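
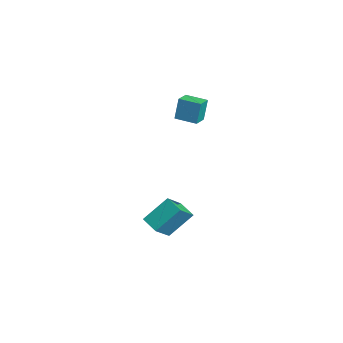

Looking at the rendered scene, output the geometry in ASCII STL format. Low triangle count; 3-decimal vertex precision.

solid 
facet normal -0.738 0.653 -0.170
outer loop
vertex -3.01 1.508 3.962
vertex -2.17 2.428 3.849
vertex -2.918 1.259 2.608
endloop
endfacet
facet normal -0.672 -0.735 0.090
outer loop
vertex -2.21 0.632 2.771
vertex -3.01 1.508 3.962
vertex -2.918 1.259 2.608
endloop
endfacet
facet normal -0.738 0.653 -0.170
outer loop
vertex -2.918 1.259 2.608
vertex -2.17 2.428 3.849
vertex -2.079 2.178 2.495
endloop
endfacet
facet normal 0.066 -0.181 -0.981
outer loop
vertex -2.079 2.178 2.495
vertex -2.21 0.632 2.771
vertex -2.918 1.259 2.608
endloop
endfacet
facet normal -0.066 0.181 0.981
outer loop
vertex -3.01 1.508 3.962
vertex -1.462 1.801 4.012
vertex -2.17 2.428 3.849
endloop
endfacet
facet normal -0.671 -0.736 0.091
outer loop
vertex -2.301 0.882 4.125
vertex -3.01 1.508 3.962
vertex -2.21 0.632 2.771
endloop
endfacet
facet normal -0.066 0.181 0.981
outer loop
vertex -2.301 0.882 4.125
vertex -1.462 1.801 4.012
vertex -3.01 1.508 3.962
endloop
endfacet
facet normal 0.672 0.735 -0.091
outer loop
vertex -2.17 2.428 3.849
vertex -1.462 1.801 4.012
vertex -2.079 2.178 2.495
endloop
endfacet
facet normal 0.066 -0.181 -0.981
outer loop
vertex -1.37 1.552 2.658
vertex -2.21 0.632 2.771
vertex -2.079 2.178 2.495
endloop
endfacet
facet normal 0.671 0.736 -0.090
outer loop
vertex -2.079 2.178 2.495
vertex -1.462 1.801 4.012
vertex -1.37 1.552 2.658
endloop
endfacet
facet normal 0.738 -0.653 0.170
outer loop
vertex -1.37 1.552 2.658
vertex -2.301 0.882 4.125
vertex -2.21 0.632 2.771
endloop
endfacet
facet normal 0.738 -0.653 0.170
outer loop
vertex -1.462 1.801 4.012
vertex -2.301 0.882 4.125
vertex -1.37 1.552 2.658
endloop
endfacet
facet normal -0.895 -0.319 0.312
outer loop
vertex -0.191 -0.402 -1.921
vertex -0.861 0.531 -2.886
vertex -0.17 -1.732 -3.221
endloop
endfacet
facet normal 0.447 -0.622 0.643
outer loop
vertex 0.841 -1.371 -3.574
vertex -0.191 -0.402 -1.921
vertex -0.17 -1.732 -3.221
endloop
endfacet
facet normal -0.895 -0.319 0.312
outer loop
vertex -0.17 -1.732 -3.221
vertex -0.861 0.531 -2.886
vertex -0.84 -0.799 -4.186
endloop
endfacet
facet normal 0.011 -0.715 -0.699
outer loop
vertex -0.84 -0.799 -4.186
vertex 0.841 -1.371 -3.574
vertex -0.17 -1.732 -3.221
endloop
endfacet
facet normal -0.011 0.715 0.699
outer loop
vertex -0.191 -0.402 -1.921
vertex 0.15 0.892 -3.239
vertex -0.861 0.531 -2.886
endloop
endfacet
facet normal 0.447 -0.622 0.643
outer loop
vertex 0.82 -0.041 -2.274
vertex -0.191 -0.402 -1.921
vertex 0.841 -1.371 -3.574
endloop
endfacet
facet normal -0.011 0.715 0.699
outer loop
vertex 0.82 -0.041 -2.274
vertex 0.15 0.892 -3.239
vertex -0.191 -0.402 -1.921
endloop
endfacet
facet normal -0.447 0.622 -0.643
outer loop
vertex -0.861 0.531 -2.886
vertex 0.15 0.892 -3.239
vertex -0.84 -0.799 -4.186
endloop
endfacet
facet normal 0.011 -0.715 -0.699
outer loop
vertex 0.171 -0.438 -4.539
vertex 0.841 -1.371 -3.574
vertex -0.84 -0.799 -4.186
endloop
endfacet
facet normal -0.447 0.622 -0.643
outer loop
vertex -0.84 -0.799 -4.186
vertex 0.15 0.892 -3.239
vertex 0.171 -0.438 -4.539
endloop
endfacet
facet normal 0.895 0.319 -0.312
outer loop
vertex 0.171 -0.438 -4.539
vertex 0.82 -0.041 -2.274
vertex 0.841 -1.371 -3.574
endloop
endfacet
facet normal 0.895 0.319 -0.312
outer loop
vertex 0.15 0.892 -3.239
vertex 0.82 -0.041 -2.274
vertex 0.171 -0.438 -4.539
endloop
endfacet

endsolid


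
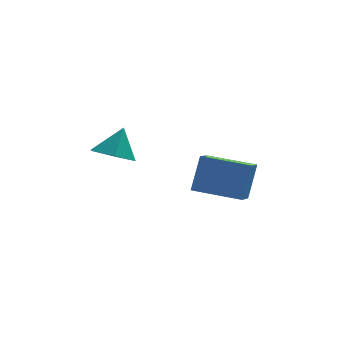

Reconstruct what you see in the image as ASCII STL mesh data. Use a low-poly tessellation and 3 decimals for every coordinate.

solid 
facet normal -0.913 0.393 0.111
outer loop
vertex 0.351 1.575 -0.275
vertex 0.71 2.54 -0.74
vertex -0.026 1.074 -1.604
endloop
endfacet
facet normal -0.317 -0.854 0.412
outer loop
vertex 1.59 0.38 -1.8
vertex 0.351 1.575 -0.275
vertex -0.026 1.074 -1.604
endloop
endfacet
facet normal -0.913 0.393 0.111
outer loop
vertex -0.026 1.074 -1.604
vertex 0.71 2.54 -0.74
vertex 0.333 2.04 -2.069
endloop
endfacet
facet normal -0.256 -0.340 -0.905
outer loop
vertex 0.333 2.04 -2.069
vertex 1.59 0.38 -1.8
vertex -0.026 1.074 -1.604
endloop
endfacet
facet normal 0.256 0.341 0.905
outer loop
vertex 0.351 1.575 -0.275
vertex 2.326 1.846 -0.936
vertex 0.71 2.54 -0.74
endloop
endfacet
facet normal -0.318 -0.854 0.411
outer loop
vertex 1.967 0.88 -0.471
vertex 0.351 1.575 -0.275
vertex 1.59 0.38 -1.8
endloop
endfacet
facet normal 0.256 0.340 0.905
outer loop
vertex 1.967 0.88 -0.471
vertex 2.326 1.846 -0.936
vertex 0.351 1.575 -0.275
endloop
endfacet
facet normal 0.317 0.855 -0.411
outer loop
vertex 0.71 2.54 -0.74
vertex 2.326 1.846 -0.936
vertex 0.333 2.04 -2.069
endloop
endfacet
facet normal -0.256 -0.341 -0.905
outer loop
vertex 1.949 1.345 -2.265
vertex 1.59 0.38 -1.8
vertex 0.333 2.04 -2.069
endloop
endfacet
facet normal 0.317 0.854 -0.412
outer loop
vertex 0.333 2.04 -2.069
vertex 2.326 1.846 -0.936
vertex 1.949 1.345 -2.265
endloop
endfacet
facet normal 0.913 -0.393 -0.111
outer loop
vertex 1.949 1.345 -2.265
vertex 1.967 0.88 -0.471
vertex 1.59 0.38 -1.8
endloop
endfacet
facet normal 0.913 -0.393 -0.111
outer loop
vertex 2.326 1.846 -0.936
vertex 1.967 0.88 -0.471
vertex 1.949 1.345 -2.265
endloop
endfacet
facet normal -0.334 -0.374 -0.865
outer loop
vertex -1.817 2.123 -0.592
vertex -2.536 1.84 -0.192
vertex -2.518 2.636 -0.543
endloop
endfacet
facet normal 0.592 0.806 0.027
outer loop
vertex -1.817 2.123 -0.592
vertex -2.518 2.636 -0.543
vertex -2.124 2.3 0.872
endloop
endfacet
facet normal -0.334 -0.374 -0.865
outer loop
vertex -2.518 2.636 -0.543
vertex -2.536 1.84 -0.192
vertex -3.237 2.353 -0.143
endloop
endfacet
facet normal -0.212 0.936 0.281
outer loop
vertex -2.518 2.636 -0.543
vertex -3.237 2.353 -0.143
vertex -2.124 2.3 0.872
endloop
endfacet
facet normal -0.334 -0.374 -0.865
outer loop
vertex -3.237 2.353 -0.143
vertex -2.536 1.84 -0.192
vertex -3.255 1.557 0.208
endloop
endfacet
facet normal -0.629 0.326 0.706
outer loop
vertex -3.237 2.353 -0.143
vertex -3.255 1.557 0.208
vertex -2.124 2.3 0.872
endloop
endfacet
facet normal -0.334 -0.374 -0.865
outer loop
vertex -3.255 1.557 0.208
vertex -2.536 1.84 -0.192
vertex -2.554 1.044 0.159
endloop
endfacet
facet normal -0.242 -0.415 0.877
outer loop
vertex -3.255 1.557 0.208
vertex -2.554 1.044 0.159
vertex -2.124 2.3 0.872
endloop
endfacet
facet normal -0.335 -0.374 -0.865
outer loop
vertex -2.554 1.044 0.159
vertex -2.536 1.84 -0.192
vertex -1.835 1.327 -0.242
endloop
endfacet
facet normal 0.562 -0.545 0.622
outer loop
vertex -2.554 1.044 0.159
vertex -1.835 1.327 -0.242
vertex -2.124 2.3 0.872
endloop
endfacet
facet normal -0.335 -0.373 -0.865
outer loop
vertex -1.835 1.327 -0.242
vertex -2.536 1.84 -0.192
vertex -1.817 2.123 -0.592
endloop
endfacet
facet normal 0.978 0.065 0.197
outer loop
vertex -1.835 1.327 -0.242
vertex -1.817 2.123 -0.592
vertex -2.124 2.3 0.872
endloop
endfacet

endsolid


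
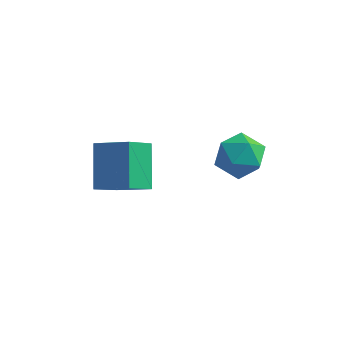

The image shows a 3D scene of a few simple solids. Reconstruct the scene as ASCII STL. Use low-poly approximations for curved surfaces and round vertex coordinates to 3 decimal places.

solid 
facet normal 0.181 0.959 0.216
outer loop
vertex 1.865 1.913 1.975
vertex 1.707 1.739 2.881
vertex 2.572 1.654 2.532
endloop
endfacet
facet normal 0.555 0.752 -0.355
outer loop
vertex 1.865 1.913 1.975
vertex 2.572 1.654 2.532
vertex 2.502 1.298 1.669
endloop
endfacet
facet normal 0.095 0.520 -0.849
outer loop
vertex 1.865 1.913 1.975
vertex 2.502 1.298 1.669
vertex 1.594 1.163 1.485
endloop
endfacet
facet normal -0.565 0.585 -0.583
outer loop
vertex 1.865 1.913 1.975
vertex 1.594 1.163 1.485
vertex 1.103 1.435 2.234
endloop
endfacet
facet normal -0.511 0.856 0.075
outer loop
vertex 1.865 1.913 1.975
vertex 1.103 1.435 2.234
vertex 1.707 1.739 2.881
endloop
endfacet
facet normal 0.966 0.201 -0.161
outer loop
vertex 2.502 1.298 1.669
vertex 2.572 1.654 2.532
vertex 2.737 0.745 2.386
endloop
endfacet
facet normal 0.360 0.537 0.762
outer loop
vertex 2.572 1.654 2.532
vertex 1.707 1.739 2.881
vertex 2.246 1.017 3.135
endloop
endfacet
facet normal -0.759 0.371 0.535
outer loop
vertex 1.707 1.739 2.881
vertex 1.103 1.435 2.234
vertex 1.338 0.882 2.951
endloop
endfacet
facet normal -0.846 -0.068 -0.529
outer loop
vertex 1.103 1.435 2.234
vertex 1.594 1.163 1.485
vertex 1.268 0.526 2.088
endloop
endfacet
facet normal 0.220 -0.173 -0.960
outer loop
vertex 1.594 1.163 1.485
vertex 2.502 1.298 1.669
vertex 2.133 0.441 1.739
endloop
endfacet
facet normal 0.565 -0.585 0.583
outer loop
vertex 1.975 0.267 2.645
vertex 2.737 0.745 2.386
vertex 2.246 1.017 3.135
endloop
endfacet
facet normal -0.095 -0.520 0.849
outer loop
vertex 1.975 0.267 2.645
vertex 2.246 1.017 3.135
vertex 1.338 0.882 2.951
endloop
endfacet
facet normal -0.555 -0.752 0.355
outer loop
vertex 1.975 0.267 2.645
vertex 1.338 0.882 2.951
vertex 1.268 0.526 2.088
endloop
endfacet
facet normal -0.181 -0.959 -0.216
outer loop
vertex 1.975 0.267 2.645
vertex 1.268 0.526 2.088
vertex 2.133 0.441 1.739
endloop
endfacet
facet normal 0.511 -0.856 -0.075
outer loop
vertex 1.975 0.267 2.645
vertex 2.133 0.441 1.739
vertex 2.737 0.745 2.386
endloop
endfacet
facet normal 0.846 0.068 0.529
outer loop
vertex 2.246 1.017 3.135
vertex 2.737 0.745 2.386
vertex 2.572 1.654 2.532
endloop
endfacet
facet normal -0.220 0.173 0.960
outer loop
vertex 1.338 0.882 2.951
vertex 2.246 1.017 3.135
vertex 1.707 1.739 2.881
endloop
endfacet
facet normal -0.966 -0.201 0.161
outer loop
vertex 1.268 0.526 2.088
vertex 1.338 0.882 2.951
vertex 1.103 1.435 2.234
endloop
endfacet
facet normal -0.360 -0.537 -0.762
outer loop
vertex 2.133 0.441 1.739
vertex 1.268 0.526 2.088
vertex 1.594 1.163 1.485
endloop
endfacet
facet normal 0.759 -0.371 -0.535
outer loop
vertex 2.737 0.745 2.386
vertex 2.133 0.441 1.739
vertex 2.502 1.298 1.669
endloop
endfacet
facet normal -0.925 -0.021 -0.379
outer loop
vertex -2.658 -0.178 2.373
vertex -2.33 0.853 1.515
vertex -2.139 -1.341 1.173
endloop
endfacet
facet normal -0.238 -0.747 0.621
outer loop
vertex -0.89 -1.313 1.685
vertex -2.658 -0.178 2.373
vertex -2.139 -1.341 1.173
endloop
endfacet
facet normal -0.925 -0.021 -0.379
outer loop
vertex -2.139 -1.341 1.173
vertex -2.33 0.853 1.515
vertex -1.811 -0.311 0.315
endloop
endfacet
facet normal 0.296 -0.665 -0.685
outer loop
vertex -1.811 -0.311 0.315
vertex -0.89 -1.313 1.685
vertex -2.139 -1.341 1.173
endloop
endfacet
facet normal -0.296 0.665 0.686
outer loop
vertex -2.658 -0.178 2.373
vertex -1.081 0.881 2.027
vertex -2.33 0.853 1.515
endloop
endfacet
facet normal -0.237 -0.747 0.621
outer loop
vertex -1.409 -0.149 2.885
vertex -2.658 -0.178 2.373
vertex -0.89 -1.313 1.685
endloop
endfacet
facet normal -0.296 0.665 0.685
outer loop
vertex -1.409 -0.149 2.885
vertex -1.081 0.881 2.027
vertex -2.658 -0.178 2.373
endloop
endfacet
facet normal 0.238 0.747 -0.621
outer loop
vertex -2.33 0.853 1.515
vertex -1.081 0.881 2.027
vertex -1.811 -0.311 0.315
endloop
endfacet
facet normal 0.296 -0.665 -0.686
outer loop
vertex -0.562 -0.282 0.827
vertex -0.89 -1.313 1.685
vertex -1.811 -0.311 0.315
endloop
endfacet
facet normal 0.237 0.747 -0.621
outer loop
vertex -1.811 -0.311 0.315
vertex -1.081 0.881 2.027
vertex -0.562 -0.282 0.827
endloop
endfacet
facet normal 0.925 0.021 0.379
outer loop
vertex -0.562 -0.282 0.827
vertex -1.409 -0.149 2.885
vertex -0.89 -1.313 1.685
endloop
endfacet
facet normal 0.925 0.021 0.379
outer loop
vertex -1.081 0.881 2.027
vertex -1.409 -0.149 2.885
vertex -0.562 -0.282 0.827
endloop
endfacet

endsolid


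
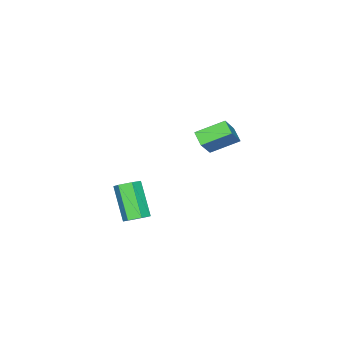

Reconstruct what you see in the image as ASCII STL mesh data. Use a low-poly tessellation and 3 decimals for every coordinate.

solid 
facet normal 0.399 0.517 -0.757
outer loop
vertex 2.863 -2.873 0.132
vertex 2.53 -2.376 0.296
vertex 3.096 -2.463 0.535
endloop
endfacet
facet normal 0.837 -0.543 0.069
outer loop
vertex 2.863 -2.873 0.132
vertex 3.096 -2.463 0.535
vertex 2.102 -3.861 1.579
endloop
endfacet
facet normal 0.837 -0.543 0.069
outer loop
vertex 2.102 -3.861 1.579
vertex 3.096 -2.463 0.535
vertex 2.335 -3.451 1.982
endloop
endfacet
facet normal -0.399 -0.518 0.757
outer loop
vertex 2.102 -3.861 1.579
vertex 2.335 -3.451 1.982
vertex 1.77 -3.364 1.744
endloop
endfacet
facet normal 0.399 0.517 -0.757
outer loop
vertex 3.096 -2.463 0.535
vertex 2.53 -2.376 0.296
vertex 2.764 -1.966 0.699
endloop
endfacet
facet normal 0.744 0.300 0.597
outer loop
vertex 3.096 -2.463 0.535
vertex 2.764 -1.966 0.699
vertex 2.335 -3.451 1.982
endloop
endfacet
facet normal 0.744 0.300 0.597
outer loop
vertex 2.335 -3.451 1.982
vertex 2.764 -1.966 0.699
vertex 2.003 -2.954 2.146
endloop
endfacet
facet normal -0.399 -0.516 0.758
outer loop
vertex 2.335 -3.451 1.982
vertex 2.003 -2.954 2.146
vertex 1.77 -3.364 1.744
endloop
endfacet
facet normal 0.398 0.517 -0.758
outer loop
vertex 2.764 -1.966 0.699
vertex 2.53 -2.376 0.296
vertex 2.198 -1.879 0.461
endloop
endfacet
facet normal -0.092 0.844 0.528
outer loop
vertex 2.764 -1.966 0.699
vertex 2.198 -1.879 0.461
vertex 2.003 -2.954 2.146
endloop
endfacet
facet normal -0.092 0.844 0.528
outer loop
vertex 2.003 -2.954 2.146
vertex 2.198 -1.879 0.461
vertex 1.437 -2.867 1.908
endloop
endfacet
facet normal -0.398 -0.517 0.758
outer loop
vertex 2.003 -2.954 2.146
vertex 1.437 -2.867 1.908
vertex 1.77 -3.364 1.744
endloop
endfacet
facet normal 0.399 0.518 -0.757
outer loop
vertex 2.198 -1.879 0.461
vertex 2.53 -2.376 0.296
vertex 1.965 -2.289 0.058
endloop
endfacet
facet normal -0.837 0.543 -0.069
outer loop
vertex 2.198 -1.879 0.461
vertex 1.965 -2.289 0.058
vertex 1.437 -2.867 1.908
endloop
endfacet
facet normal -0.837 0.543 -0.069
outer loop
vertex 1.437 -2.867 1.908
vertex 1.965 -2.289 0.058
vertex 1.204 -3.277 1.505
endloop
endfacet
facet normal -0.399 -0.517 0.757
outer loop
vertex 1.437 -2.867 1.908
vertex 1.204 -3.277 1.505
vertex 1.77 -3.364 1.744
endloop
endfacet
facet normal 0.399 0.516 -0.758
outer loop
vertex 1.965 -2.289 0.058
vertex 2.53 -2.376 0.296
vertex 2.297 -2.786 -0.106
endloop
endfacet
facet normal -0.744 -0.300 -0.597
outer loop
vertex 1.965 -2.289 0.058
vertex 2.297 -2.786 -0.106
vertex 1.204 -3.277 1.505
endloop
endfacet
facet normal -0.744 -0.300 -0.597
outer loop
vertex 1.204 -3.277 1.505
vertex 2.297 -2.786 -0.106
vertex 1.536 -3.774 1.341
endloop
endfacet
facet normal -0.399 -0.517 0.757
outer loop
vertex 1.204 -3.277 1.505
vertex 1.536 -3.774 1.341
vertex 1.77 -3.364 1.744
endloop
endfacet
facet normal 0.398 0.517 -0.758
outer loop
vertex 2.297 -2.786 -0.106
vertex 2.53 -2.376 0.296
vertex 2.863 -2.873 0.132
endloop
endfacet
facet normal 0.092 -0.844 -0.528
outer loop
vertex 2.297 -2.786 -0.106
vertex 2.863 -2.873 0.132
vertex 1.536 -3.774 1.341
endloop
endfacet
facet normal 0.092 -0.844 -0.528
outer loop
vertex 1.536 -3.774 1.341
vertex 2.863 -2.873 0.132
vertex 2.102 -3.861 1.579
endloop
endfacet
facet normal -0.398 -0.517 0.758
outer loop
vertex 1.536 -3.774 1.341
vertex 2.102 -3.861 1.579
vertex 1.77 -3.364 1.744
endloop
endfacet
facet normal -0.478 -0.715 0.511
outer loop
vertex -2.383 -2.475 2.958
vertex -3.282 -1.408 3.609
vertex -3.445 -2.631 1.745
endloop
endfacet
facet normal 0.584 -0.693 -0.423
outer loop
vertex -3.058 -2.052 1.331
vertex -2.383 -2.475 2.958
vertex -3.445 -2.631 1.745
endloop
endfacet
facet normal -0.478 -0.715 0.511
outer loop
vertex -3.445 -2.631 1.745
vertex -3.282 -1.408 3.609
vertex -4.345 -1.564 2.396
endloop
endfacet
facet normal -0.656 -0.097 -0.748
outer loop
vertex -4.345 -1.564 2.396
vertex -3.058 -2.052 1.331
vertex -3.445 -2.631 1.745
endloop
endfacet
facet normal 0.656 0.096 0.748
outer loop
vertex -2.383 -2.475 2.958
vertex -2.895 -0.829 3.195
vertex -3.282 -1.408 3.609
endloop
endfacet
facet normal 0.584 -0.693 -0.422
outer loop
vertex -1.995 -1.896 2.544
vertex -2.383 -2.475 2.958
vertex -3.058 -2.052 1.331
endloop
endfacet
facet normal 0.656 0.096 0.749
outer loop
vertex -1.995 -1.896 2.544
vertex -2.895 -0.829 3.195
vertex -2.383 -2.475 2.958
endloop
endfacet
facet normal -0.584 0.693 0.423
outer loop
vertex -3.282 -1.408 3.609
vertex -2.895 -0.829 3.195
vertex -4.345 -1.564 2.396
endloop
endfacet
facet normal -0.656 -0.096 -0.749
outer loop
vertex -3.957 -0.985 1.982
vertex -3.058 -2.052 1.331
vertex -4.345 -1.564 2.396
endloop
endfacet
facet normal -0.584 0.693 0.422
outer loop
vertex -4.345 -1.564 2.396
vertex -2.895 -0.829 3.195
vertex -3.957 -0.985 1.982
endloop
endfacet
facet normal 0.478 0.714 -0.511
outer loop
vertex -3.957 -0.985 1.982
vertex -1.995 -1.896 2.544
vertex -3.058 -2.052 1.331
endloop
endfacet
facet normal 0.478 0.715 -0.510
outer loop
vertex -2.895 -0.829 3.195
vertex -1.995 -1.896 2.544
vertex -3.957 -0.985 1.982
endloop
endfacet

endsolid


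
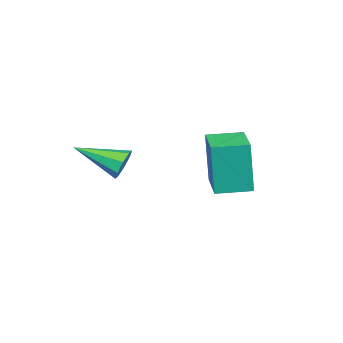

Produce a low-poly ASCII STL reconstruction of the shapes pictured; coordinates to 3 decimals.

solid 
facet normal -0.476 0.804 -0.356
outer loop
vertex 2.648 -2.136 -0.376
vertex 2.277 -2.141 0.109
vertex 2.814 -1.881 -0.022
endloop
endfacet
facet normal 0.914 -0.032 -0.405
outer loop
vertex 2.648 -2.136 -0.376
vertex 2.814 -1.881 -0.022
vertex 3.083 -3.499 0.711
endloop
endfacet
facet normal -0.476 0.804 -0.357
outer loop
vertex 2.814 -1.881 -0.022
vertex 2.277 -2.141 0.109
vertex 2.665 -1.778 0.409
endloop
endfacet
facet normal 0.928 0.270 0.256
outer loop
vertex 2.814 -1.881 -0.022
vertex 2.665 -1.778 0.409
vertex 3.083 -3.499 0.711
endloop
endfacet
facet normal -0.477 0.804 -0.355
outer loop
vertex 2.665 -1.778 0.409
vertex 2.277 -2.141 0.109
vertex 2.29 -1.888 0.664
endloop
endfacet
facet normal 0.488 0.264 0.832
outer loop
vertex 2.665 -1.778 0.409
vertex 2.29 -1.888 0.664
vertex 3.083 -3.499 0.711
endloop
endfacet
facet normal -0.477 0.804 -0.355
outer loop
vertex 2.29 -1.888 0.664
vertex 2.277 -2.141 0.109
vertex 1.907 -2.146 0.594
endloop
endfacet
facet normal -0.150 -0.045 0.988
outer loop
vertex 2.29 -1.888 0.664
vertex 1.907 -2.146 0.594
vertex 3.083 -3.499 0.711
endloop
endfacet
facet normal -0.476 0.804 -0.355
outer loop
vertex 1.907 -2.146 0.594
vertex 2.277 -2.141 0.109
vertex 1.741 -2.401 0.239
endloop
endfacet
facet normal -0.612 -0.478 0.630
outer loop
vertex 1.907 -2.146 0.594
vertex 1.741 -2.401 0.239
vertex 3.083 -3.499 0.711
endloop
endfacet
facet normal -0.476 0.803 -0.357
outer loop
vertex 1.741 -2.401 0.239
vertex 2.277 -2.141 0.109
vertex 1.89 -2.504 -0.191
endloop
endfacet
facet normal -0.626 -0.779 -0.031
outer loop
vertex 1.741 -2.401 0.239
vertex 1.89 -2.504 -0.191
vertex 3.083 -3.499 0.711
endloop
endfacet
facet normal -0.478 0.803 -0.356
outer loop
vertex 1.89 -2.504 -0.191
vertex 2.277 -2.141 0.109
vertex 2.265 -2.394 -0.446
endloop
endfacet
facet normal -0.186 -0.773 -0.607
outer loop
vertex 1.89 -2.504 -0.191
vertex 2.265 -2.394 -0.446
vertex 3.083 -3.499 0.711
endloop
endfacet
facet normal -0.476 0.804 -0.356
outer loop
vertex 2.265 -2.394 -0.446
vertex 2.277 -2.141 0.109
vertex 2.648 -2.136 -0.376
endloop
endfacet
facet normal 0.452 -0.464 -0.762
outer loop
vertex 2.265 -2.394 -0.446
vertex 2.648 -2.136 -0.376
vertex 3.083 -3.499 0.711
endloop
endfacet
facet normal -0.747 0.662 0.062
outer loop
vertex -2.054 -1.044 0.623
vertex -1.005 0.138 0.63
vertex -2.141 -0.956 -1.353
endloop
endfacet
facet normal -0.664 -0.748 -0.004
outer loop
vertex -1.215 -1.778 -1.43
vertex -2.054 -1.044 0.623
vertex -2.141 -0.956 -1.353
endloop
endfacet
facet normal -0.746 0.663 0.062
outer loop
vertex -2.141 -0.956 -1.353
vertex -1.005 0.138 0.63
vertex -1.091 0.225 -1.347
endloop
endfacet
facet normal -0.044 0.044 -0.998
outer loop
vertex -1.091 0.225 -1.347
vertex -1.215 -1.778 -1.43
vertex -2.141 -0.956 -1.353
endloop
endfacet
facet normal 0.043 -0.045 0.998
outer loop
vertex -2.054 -1.044 0.623
vertex -0.079 -0.684 0.553
vertex -1.005 0.138 0.63
endloop
endfacet
facet normal -0.664 -0.748 -0.004
outer loop
vertex -1.129 -1.865 0.547
vertex -2.054 -1.044 0.623
vertex -1.215 -1.778 -1.43
endloop
endfacet
facet normal 0.043 -0.044 0.998
outer loop
vertex -1.129 -1.865 0.547
vertex -0.079 -0.684 0.553
vertex -2.054 -1.044 0.623
endloop
endfacet
facet normal 0.664 0.748 0.004
outer loop
vertex -1.005 0.138 0.63
vertex -0.079 -0.684 0.553
vertex -1.091 0.225 -1.347
endloop
endfacet
facet normal -0.043 0.044 -0.998
outer loop
vertex -0.166 -0.596 -1.423
vertex -1.215 -1.778 -1.43
vertex -1.091 0.225 -1.347
endloop
endfacet
facet normal 0.664 0.748 0.004
outer loop
vertex -1.091 0.225 -1.347
vertex -0.079 -0.684 0.553
vertex -0.166 -0.596 -1.423
endloop
endfacet
facet normal 0.747 -0.662 -0.062
outer loop
vertex -0.166 -0.596 -1.423
vertex -1.129 -1.865 0.547
vertex -1.215 -1.778 -1.43
endloop
endfacet
facet normal 0.746 -0.663 -0.062
outer loop
vertex -0.079 -0.684 0.553
vertex -1.129 -1.865 0.547
vertex -0.166 -0.596 -1.423
endloop
endfacet

endsolid


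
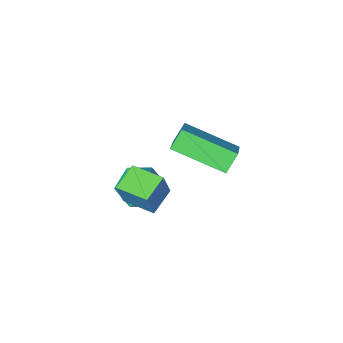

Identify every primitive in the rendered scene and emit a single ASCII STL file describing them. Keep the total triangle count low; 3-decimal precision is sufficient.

solid 
facet normal -0.842 -0.401 0.362
outer loop
vertex 1.338 0.56 1.862
vertex 0.814 1.651 1.851
vertex 0.954 0.364 0.753
endloop
endfacet
facet normal 0.433 -0.901 0.009
outer loop
vertex 1.846 0.789 0.369
vertex 1.338 0.56 1.862
vertex 0.954 0.364 0.753
endloop
endfacet
facet normal -0.842 -0.401 0.362
outer loop
vertex 0.954 0.364 0.753
vertex 0.814 1.651 1.851
vertex 0.43 1.455 0.742
endloop
endfacet
facet normal -0.323 -0.164 -0.932
outer loop
vertex 0.43 1.455 0.742
vertex 1.846 0.789 0.369
vertex 0.954 0.364 0.753
endloop
endfacet
facet normal 0.323 0.164 0.932
outer loop
vertex 1.338 0.56 1.862
vertex 1.706 2.076 1.467
vertex 0.814 1.651 1.851
endloop
endfacet
facet normal 0.433 -0.901 0.009
outer loop
vertex 2.23 0.985 1.478
vertex 1.338 0.56 1.862
vertex 1.846 0.789 0.369
endloop
endfacet
facet normal 0.323 0.164 0.932
outer loop
vertex 2.23 0.985 1.478
vertex 1.706 2.076 1.467
vertex 1.338 0.56 1.862
endloop
endfacet
facet normal -0.433 0.901 -0.009
outer loop
vertex 0.814 1.651 1.851
vertex 1.706 2.076 1.467
vertex 0.43 1.455 0.742
endloop
endfacet
facet normal -0.323 -0.164 -0.932
outer loop
vertex 1.322 1.88 0.358
vertex 1.846 0.789 0.369
vertex 0.43 1.455 0.742
endloop
endfacet
facet normal -0.433 0.901 -0.009
outer loop
vertex 0.43 1.455 0.742
vertex 1.706 2.076 1.467
vertex 1.322 1.88 0.358
endloop
endfacet
facet normal 0.842 0.401 -0.362
outer loop
vertex 1.322 1.88 0.358
vertex 2.23 0.985 1.478
vertex 1.846 0.789 0.369
endloop
endfacet
facet normal 0.842 0.401 -0.362
outer loop
vertex 1.706 2.076 1.467
vertex 2.23 0.985 1.478
vertex 1.322 1.88 0.358
endloop
endfacet
facet normal -0.594 0.725 -0.348
outer loop
vertex -3.473 -0.239 -0.295
vertex -2.738 0.749 0.508
vertex -2.906 -0.104 -0.981
endloop
endfacet
facet normal -0.500 -0.673 -0.546
outer loop
vertex -1.622 -1.669 -0.228
vertex -3.473 -0.239 -0.295
vertex -2.906 -0.104 -0.981
endloop
endfacet
facet normal -0.595 0.725 -0.348
outer loop
vertex -2.906 -0.104 -0.981
vertex -2.738 0.749 0.508
vertex -2.171 0.885 -0.178
endloop
endfacet
facet normal 0.630 0.150 -0.762
outer loop
vertex -2.171 0.885 -0.178
vertex -1.622 -1.669 -0.228
vertex -2.906 -0.104 -0.981
endloop
endfacet
facet normal -0.630 -0.150 0.762
outer loop
vertex -3.473 -0.239 -0.295
vertex -1.454 -0.816 1.261
vertex -2.738 0.749 0.508
endloop
endfacet
facet normal -0.500 -0.672 -0.546
outer loop
vertex -2.189 -1.805 0.458
vertex -3.473 -0.239 -0.295
vertex -1.622 -1.669 -0.228
endloop
endfacet
facet normal -0.630 -0.150 0.762
outer loop
vertex -2.189 -1.805 0.458
vertex -1.454 -0.816 1.261
vertex -3.473 -0.239 -0.295
endloop
endfacet
facet normal 0.499 0.673 0.546
outer loop
vertex -2.738 0.749 0.508
vertex -1.454 -0.816 1.261
vertex -2.171 0.885 -0.178
endloop
endfacet
facet normal 0.630 0.150 -0.762
outer loop
vertex -0.887 -0.681 0.575
vertex -1.622 -1.669 -0.228
vertex -2.171 0.885 -0.178
endloop
endfacet
facet normal 0.500 0.672 0.546
outer loop
vertex -2.171 0.885 -0.178
vertex -1.454 -0.816 1.261
vertex -0.887 -0.681 0.575
endloop
endfacet
facet normal 0.595 -0.725 0.348
outer loop
vertex -0.887 -0.681 0.575
vertex -2.189 -1.805 0.458
vertex -1.622 -1.669 -0.228
endloop
endfacet
facet normal 0.594 -0.725 0.349
outer loop
vertex -1.454 -0.816 1.261
vertex -2.189 -1.805 0.458
vertex -0.887 -0.681 0.575
endloop
endfacet
facet normal -0.443 0.722 0.532
outer loop
vertex 0.726 0.796 -0.036
vertex -0.126 0.39 -0.194
vertex 0.388 0.14 0.573
endloop
endfacet
facet normal 0.219 0.601 0.769
outer loop
vertex 0.726 0.796 -0.036
vertex 0.388 0.14 0.573
vertex 1.311 0.128 0.32
endloop
endfacet
facet normal 0.670 0.707 0.226
outer loop
vertex 0.726 0.796 -0.036
vertex 1.311 0.128 0.32
vertex 1.367 0.37 -0.604
endloop
endfacet
facet normal 0.287 0.893 -0.346
outer loop
vertex 0.726 0.796 -0.036
vertex 1.367 0.37 -0.604
vertex 0.479 0.532 -0.922
endloop
endfacet
facet normal -0.401 0.903 -0.157
outer loop
vertex 0.726 0.796 -0.036
vertex 0.479 0.532 -0.922
vertex -0.126 0.39 -0.194
endloop
endfacet
facet normal 0.262 -0.084 0.961
outer loop
vertex 1.311 0.128 0.32
vertex 0.388 0.14 0.573
vertex 0.821 -0.692 0.382
endloop
endfacet
facet normal -0.809 0.110 0.578
outer loop
vertex 0.388 0.14 0.573
vertex -0.126 0.39 -0.194
vertex -0.067 -0.53 0.064
endloop
endfacet
facet normal -0.741 0.402 -0.537
outer loop
vertex -0.126 0.39 -0.194
vertex 0.479 0.532 -0.922
vertex -0.011 -0.288 -0.86
endloop
endfacet
facet normal 0.373 0.388 -0.843
outer loop
vertex 0.479 0.532 -0.922
vertex 1.367 0.37 -0.604
vertex 0.912 -0.3 -1.113
endloop
endfacet
facet normal 0.993 0.087 0.083
outer loop
vertex 1.367 0.37 -0.604
vertex 1.311 0.128 0.32
vertex 1.426 -0.55 -0.346
endloop
endfacet
facet normal -0.287 -0.893 0.346
outer loop
vertex 0.574 -0.956 -0.504
vertex 0.821 -0.692 0.382
vertex -0.067 -0.53 0.064
endloop
endfacet
facet normal -0.670 -0.707 -0.226
outer loop
vertex 0.574 -0.956 -0.504
vertex -0.067 -0.53 0.064
vertex -0.011 -0.288 -0.86
endloop
endfacet
facet normal -0.219 -0.601 -0.769
outer loop
vertex 0.574 -0.956 -0.504
vertex -0.011 -0.288 -0.86
vertex 0.912 -0.3 -1.113
endloop
endfacet
facet normal 0.443 -0.722 -0.532
outer loop
vertex 0.574 -0.956 -0.504
vertex 0.912 -0.3 -1.113
vertex 1.426 -0.55 -0.346
endloop
endfacet
facet normal 0.401 -0.903 0.157
outer loop
vertex 0.574 -0.956 -0.504
vertex 1.426 -0.55 -0.346
vertex 0.821 -0.692 0.382
endloop
endfacet
facet normal -0.373 -0.388 0.843
outer loop
vertex -0.067 -0.53 0.064
vertex 0.821 -0.692 0.382
vertex 0.388 0.14 0.573
endloop
endfacet
facet normal -0.993 -0.087 -0.083
outer loop
vertex -0.011 -0.288 -0.86
vertex -0.067 -0.53 0.064
vertex -0.126 0.39 -0.194
endloop
endfacet
facet normal -0.262 0.084 -0.961
outer loop
vertex 0.912 -0.3 -1.113
vertex -0.011 -0.288 -0.86
vertex 0.479 0.532 -0.922
endloop
endfacet
facet normal 0.809 -0.110 -0.578
outer loop
vertex 1.426 -0.55 -0.346
vertex 0.912 -0.3 -1.113
vertex 1.367 0.37 -0.604
endloop
endfacet
facet normal 0.741 -0.402 0.537
outer loop
vertex 0.821 -0.692 0.382
vertex 1.426 -0.55 -0.346
vertex 1.311 0.128 0.32
endloop
endfacet

endsolid


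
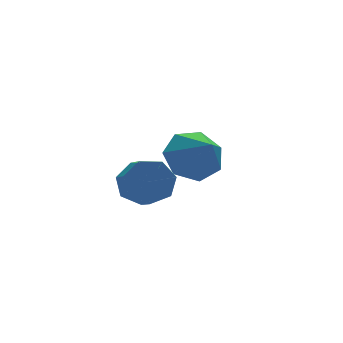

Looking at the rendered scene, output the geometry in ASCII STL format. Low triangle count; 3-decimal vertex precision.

solid 
facet normal 0.069 0.820 -0.568
outer loop
vertex -3.21 -2.797 3.65
vertex -3.701 -3.121 3.122
vertex -3.877 -2.672 3.749
endloop
endfacet
facet normal 0.222 0.542 0.811
outer loop
vertex -3.21 -2.797 3.65
vertex -3.877 -2.672 3.749
vertex -3.287 -3.716 4.285
endloop
endfacet
facet normal 0.222 0.542 0.811
outer loop
vertex -3.287 -3.716 4.285
vertex -3.877 -2.672 3.749
vertex -3.954 -3.591 4.384
endloop
endfacet
facet normal -0.069 -0.820 0.568
outer loop
vertex -3.287 -3.716 4.285
vertex -3.954 -3.591 4.384
vertex -3.779 -4.039 3.758
endloop
endfacet
facet normal 0.069 0.820 -0.568
outer loop
vertex -3.877 -2.672 3.749
vertex -3.701 -3.121 3.122
vertex -4.411 -2.885 3.376
endloop
endfacet
facet normal -0.623 0.479 0.618
outer loop
vertex -3.877 -2.672 3.749
vertex -4.411 -2.885 3.376
vertex -3.954 -3.591 4.384
endloop
endfacet
facet normal -0.621 0.481 0.619
outer loop
vertex -3.954 -3.591 4.384
vertex -4.411 -2.885 3.376
vertex -4.489 -3.804 4.012
endloop
endfacet
facet normal -0.068 -0.820 0.568
outer loop
vertex -3.954 -3.591 4.384
vertex -4.489 -3.804 4.012
vertex -3.779 -4.039 3.758
endloop
endfacet
facet normal 0.070 0.821 -0.567
outer loop
vertex -4.411 -2.885 3.376
vertex -3.701 -3.121 3.122
vertex -4.411 -3.275 2.812
endloop
endfacet
facet normal -0.998 0.057 -0.040
outer loop
vertex -4.411 -2.885 3.376
vertex -4.411 -3.275 2.812
vertex -4.489 -3.804 4.012
endloop
endfacet
facet normal -0.998 0.057 -0.040
outer loop
vertex -4.489 -3.804 4.012
vertex -4.411 -3.275 2.812
vertex -4.489 -4.194 3.448
endloop
endfacet
facet normal -0.069 -0.821 0.567
outer loop
vertex -4.489 -3.804 4.012
vertex -4.489 -4.194 3.448
vertex -3.779 -4.039 3.758
endloop
endfacet
facet normal 0.070 0.820 -0.568
outer loop
vertex -4.411 -3.275 2.812
vertex -3.701 -3.121 3.122
vertex -3.877 -3.549 2.482
endloop
endfacet
facet normal -0.622 -0.409 -0.667
outer loop
vertex -4.411 -3.275 2.812
vertex -3.877 -3.549 2.482
vertex -4.489 -4.194 3.448
endloop
endfacet
facet normal -0.622 -0.409 -0.667
outer loop
vertex -4.489 -4.194 3.448
vertex -3.877 -3.549 2.482
vertex -3.954 -4.468 3.117
endloop
endfacet
facet normal -0.069 -0.820 0.568
outer loop
vertex -4.489 -4.194 3.448
vertex -3.954 -4.468 3.117
vertex -3.779 -4.039 3.758
endloop
endfacet
facet normal 0.069 0.820 -0.568
outer loop
vertex -3.877 -3.549 2.482
vertex -3.701 -3.121 3.122
vertex -3.21 -3.5 2.634
endloop
endfacet
facet normal 0.222 -0.567 -0.793
outer loop
vertex -3.877 -3.549 2.482
vertex -3.21 -3.5 2.634
vertex -3.954 -4.468 3.117
endloop
endfacet
facet normal 0.222 -0.567 -0.793
outer loop
vertex -3.954 -4.468 3.117
vertex -3.21 -3.5 2.634
vertex -3.287 -4.419 3.269
endloop
endfacet
facet normal -0.069 -0.820 0.568
outer loop
vertex -3.954 -4.468 3.117
vertex -3.287 -4.419 3.269
vertex -3.779 -4.039 3.758
endloop
endfacet
facet normal 0.069 0.820 -0.568
outer loop
vertex -3.21 -3.5 2.634
vertex -3.701 -3.121 3.122
vertex -2.913 -3.166 3.153
endloop
endfacet
facet normal 0.898 -0.298 -0.322
outer loop
vertex -3.21 -3.5 2.634
vertex -2.913 -3.166 3.153
vertex -3.287 -4.419 3.269
endloop
endfacet
facet normal 0.899 -0.298 -0.320
outer loop
vertex -3.287 -4.419 3.269
vertex -2.913 -3.166 3.153
vertex -2.991 -4.084 3.789
endloop
endfacet
facet normal -0.069 -0.820 0.568
outer loop
vertex -3.287 -4.419 3.269
vertex -2.991 -4.084 3.789
vertex -3.779 -4.039 3.758
endloop
endfacet
facet normal 0.069 0.820 -0.568
outer loop
vertex -2.913 -3.166 3.153
vertex -3.701 -3.121 3.122
vertex -3.21 -2.797 3.65
endloop
endfacet
facet normal 0.899 0.195 0.392
outer loop
vertex -2.913 -3.166 3.153
vertex -3.21 -2.797 3.65
vertex -2.991 -4.084 3.789
endloop
endfacet
facet normal 0.899 0.195 0.392
outer loop
vertex -2.991 -4.084 3.789
vertex -3.21 -2.797 3.65
vertex -3.287 -3.716 4.285
endloop
endfacet
facet normal -0.069 -0.820 0.567
outer loop
vertex -2.991 -4.084 3.789
vertex -3.287 -3.716 4.285
vertex -3.779 -4.039 3.758
endloop
endfacet
facet normal -0.078 0.709 -0.701
outer loop
vertex -0.151 -0.544 1.29
vertex -0.896 -0.098 1.824
vertex 0.11 0.065 1.877
endloop
endfacet
facet normal 0.875 -0.474 0.103
outer loop
vertex -0.151 -0.544 1.29
vertex 0.11 0.065 1.877
vertex -0.764 -1.302 3.016
endloop
endfacet
facet normal -0.078 0.708 -0.701
outer loop
vertex 0.11 0.065 1.877
vertex -0.896 -0.098 1.824
vertex -0.387 0.552 2.424
endloop
endfacet
facet normal 0.762 0.051 0.646
outer loop
vertex 0.11 0.065 1.877
vertex -0.387 0.552 2.424
vertex -0.764 -1.302 3.016
endloop
endfacet
facet normal -0.077 0.708 -0.702
outer loop
vertex -0.387 0.552 2.424
vertex -0.896 -0.098 1.824
vertex -1.267 0.55 2.519
endloop
endfacet
facet normal 0.102 0.284 0.953
outer loop
vertex -0.387 0.552 2.424
vertex -1.267 0.55 2.519
vertex -0.764 -1.302 3.016
endloop
endfacet
facet normal -0.078 0.708 -0.702
outer loop
vertex -1.267 0.55 2.519
vertex -0.896 -0.098 1.824
vertex -1.868 0.06 2.091
endloop
endfacet
facet normal -0.605 0.049 0.794
outer loop
vertex -1.267 0.55 2.519
vertex -1.868 0.06 2.091
vertex -0.764 -1.302 3.016
endloop
endfacet
facet normal -0.077 0.709 -0.701
outer loop
vertex -1.868 0.06 2.091
vertex -0.896 -0.098 1.824
vertex -1.736 -0.548 1.462
endloop
endfacet
facet normal -0.830 -0.478 0.287
outer loop
vertex -1.868 0.06 2.091
vertex -1.736 -0.548 1.462
vertex -0.764 -1.302 3.016
endloop
endfacet
facet normal -0.078 0.709 -0.701
outer loop
vertex -1.736 -0.548 1.462
vertex -0.896 -0.098 1.824
vertex -0.972 -0.817 1.105
endloop
endfacet
facet normal -0.402 -0.897 -0.184
outer loop
vertex -1.736 -0.548 1.462
vertex -0.972 -0.817 1.105
vertex -0.764 -1.302 3.016
endloop
endfacet
facet normal -0.078 0.709 -0.701
outer loop
vertex -0.972 -0.817 1.105
vertex -0.896 -0.098 1.824
vertex -0.151 -0.544 1.29
endloop
endfacet
facet normal 0.358 -0.895 -0.266
outer loop
vertex -0.972 -0.817 1.105
vertex -0.151 -0.544 1.29
vertex -0.764 -1.302 3.016
endloop
endfacet

endsolid


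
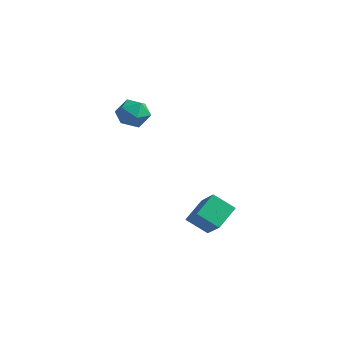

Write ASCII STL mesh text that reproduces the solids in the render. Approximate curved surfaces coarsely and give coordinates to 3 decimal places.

solid 
facet normal -0.530 0.738 0.417
outer loop
vertex -4.84 -2.663 3.574
vertex -4.62 -3.113 4.651
vertex -3.879 -2.314 4.178
endloop
endfacet
facet normal -0.226 0.955 -0.192
outer loop
vertex -4.84 -2.663 3.574
vertex -3.879 -2.314 4.178
vertex -3.801 -2.53 3.012
endloop
endfacet
facet normal -0.455 0.529 -0.716
outer loop
vertex -4.84 -2.663 3.574
vertex -3.801 -2.53 3.012
vertex -4.495 -3.462 2.764
endloop
endfacet
facet normal -0.900 0.049 -0.432
outer loop
vertex -4.84 -2.663 3.574
vertex -4.495 -3.462 2.764
vertex -5.001 -3.823 3.777
endloop
endfacet
facet normal -0.947 0.178 0.268
outer loop
vertex -4.84 -2.663 3.574
vertex -5.001 -3.823 3.777
vertex -4.62 -3.113 4.651
endloop
endfacet
facet normal 0.479 0.868 -0.129
outer loop
vertex -3.801 -2.53 3.012
vertex -3.879 -2.314 4.178
vertex -2.939 -2.897 3.743
endloop
endfacet
facet normal -0.013 0.518 0.855
outer loop
vertex -3.879 -2.314 4.178
vertex -4.62 -3.113 4.651
vertex -3.445 -3.258 4.756
endloop
endfacet
facet normal -0.687 -0.388 0.615
outer loop
vertex -4.62 -3.113 4.651
vertex -5.001 -3.823 3.777
vertex -4.139 -4.19 4.508
endloop
endfacet
facet normal -0.611 -0.598 -0.518
outer loop
vertex -5.001 -3.823 3.777
vertex -4.495 -3.462 2.764
vertex -4.061 -4.406 3.342
endloop
endfacet
facet normal 0.109 0.179 -0.978
outer loop
vertex -4.495 -3.462 2.764
vertex -3.801 -2.53 3.012
vertex -3.32 -3.607 2.869
endloop
endfacet
facet normal 0.900 -0.049 0.432
outer loop
vertex -3.1 -4.057 3.946
vertex -2.939 -2.897 3.743
vertex -3.445 -3.258 4.756
endloop
endfacet
facet normal 0.455 -0.529 0.716
outer loop
vertex -3.1 -4.057 3.946
vertex -3.445 -3.258 4.756
vertex -4.139 -4.19 4.508
endloop
endfacet
facet normal 0.226 -0.955 0.192
outer loop
vertex -3.1 -4.057 3.946
vertex -4.139 -4.19 4.508
vertex -4.061 -4.406 3.342
endloop
endfacet
facet normal 0.530 -0.738 -0.417
outer loop
vertex -3.1 -4.057 3.946
vertex -4.061 -4.406 3.342
vertex -3.32 -3.607 2.869
endloop
endfacet
facet normal 0.947 -0.178 -0.268
outer loop
vertex -3.1 -4.057 3.946
vertex -3.32 -3.607 2.869
vertex -2.939 -2.897 3.743
endloop
endfacet
facet normal 0.611 0.598 0.518
outer loop
vertex -3.445 -3.258 4.756
vertex -2.939 -2.897 3.743
vertex -3.879 -2.314 4.178
endloop
endfacet
facet normal -0.109 -0.179 0.978
outer loop
vertex -4.139 -4.19 4.508
vertex -3.445 -3.258 4.756
vertex -4.62 -3.113 4.651
endloop
endfacet
facet normal -0.479 -0.868 0.129
outer loop
vertex -4.061 -4.406 3.342
vertex -4.139 -4.19 4.508
vertex -5.001 -3.823 3.777
endloop
endfacet
facet normal 0.013 -0.518 -0.855
outer loop
vertex -3.32 -3.607 2.869
vertex -4.061 -4.406 3.342
vertex -4.495 -3.462 2.764
endloop
endfacet
facet normal 0.687 0.388 -0.615
outer loop
vertex -2.939 -2.897 3.743
vertex -3.32 -3.607 2.869
vertex -3.801 -2.53 3.012
endloop
endfacet
facet normal -0.667 0.350 -0.658
outer loop
vertex -0.256 -1.362 -3.465
vertex 1.01 -0.803 -4.452
vertex -0.232 -3.011 -4.367
endloop
endfacet
facet normal -0.744 -0.329 0.581
outer loop
vertex 1.19 -3.757 -2.968
vertex -0.256 -1.362 -3.465
vertex -0.232 -3.011 -4.367
endloop
endfacet
facet normal -0.667 0.350 -0.657
outer loop
vertex -0.232 -3.011 -4.367
vertex 1.01 -0.803 -4.452
vertex 1.034 -2.452 -5.355
endloop
endfacet
facet normal 0.012 -0.877 -0.480
outer loop
vertex 1.034 -2.452 -5.355
vertex 1.19 -3.757 -2.968
vertex -0.232 -3.011 -4.367
endloop
endfacet
facet normal -0.013 0.877 0.480
outer loop
vertex -0.256 -1.362 -3.465
vertex 2.432 -1.549 -3.053
vertex 1.01 -0.803 -4.452
endloop
endfacet
facet normal -0.745 -0.329 0.581
outer loop
vertex 1.166 -2.108 -2.065
vertex -0.256 -1.362 -3.465
vertex 1.19 -3.757 -2.968
endloop
endfacet
facet normal -0.013 0.877 0.480
outer loop
vertex 1.166 -2.108 -2.065
vertex 2.432 -1.549 -3.053
vertex -0.256 -1.362 -3.465
endloop
endfacet
facet normal 0.744 0.329 -0.581
outer loop
vertex 1.01 -0.803 -4.452
vertex 2.432 -1.549 -3.053
vertex 1.034 -2.452 -5.355
endloop
endfacet
facet normal 0.013 -0.877 -0.480
outer loop
vertex 2.456 -3.198 -3.955
vertex 1.19 -3.757 -2.968
vertex 1.034 -2.452 -5.355
endloop
endfacet
facet normal 0.745 0.329 -0.581
outer loop
vertex 1.034 -2.452 -5.355
vertex 2.432 -1.549 -3.053
vertex 2.456 -3.198 -3.955
endloop
endfacet
facet normal 0.667 -0.350 0.657
outer loop
vertex 2.456 -3.198 -3.955
vertex 1.166 -2.108 -2.065
vertex 1.19 -3.757 -2.968
endloop
endfacet
facet normal 0.667 -0.350 0.657
outer loop
vertex 2.432 -1.549 -3.053
vertex 1.166 -2.108 -2.065
vertex 2.456 -3.198 -3.955
endloop
endfacet

endsolid


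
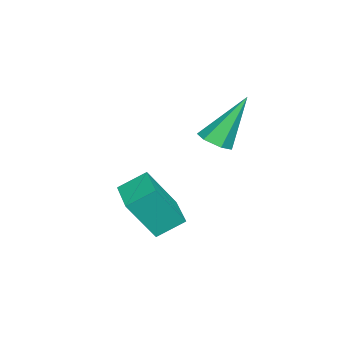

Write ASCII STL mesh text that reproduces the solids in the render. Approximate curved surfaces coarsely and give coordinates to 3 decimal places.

solid 
facet normal -0.887 -0.459 0.043
outer loop
vertex -2.613 -2.174 0.283
vertex -3.102 -1.365 -1.178
vertex -2.207 -3.014 -0.318
endloop
endfacet
facet normal 0.281 -0.465 0.840
outer loop
vertex -0.858 -2.315 -0.382
vertex -2.613 -2.174 0.283
vertex -2.207 -3.014 -0.318
endloop
endfacet
facet normal -0.887 -0.460 0.042
outer loop
vertex -2.207 -3.014 -0.318
vertex -3.102 -1.365 -1.178
vertex -2.695 -2.205 -1.779
endloop
endfacet
facet normal 0.366 -0.757 -0.541
outer loop
vertex -2.695 -2.205 -1.779
vertex -0.858 -2.315 -0.382
vertex -2.207 -3.014 -0.318
endloop
endfacet
facet normal -0.366 0.757 0.542
outer loop
vertex -2.613 -2.174 0.283
vertex -1.753 -0.666 -1.242
vertex -3.102 -1.365 -1.178
endloop
endfacet
facet normal 0.281 -0.465 0.840
outer loop
vertex -1.265 -1.475 0.219
vertex -2.613 -2.174 0.283
vertex -0.858 -2.315 -0.382
endloop
endfacet
facet normal -0.367 0.757 0.541
outer loop
vertex -1.265 -1.475 0.219
vertex -1.753 -0.666 -1.242
vertex -2.613 -2.174 0.283
endloop
endfacet
facet normal -0.281 0.465 -0.840
outer loop
vertex -3.102 -1.365 -1.178
vertex -1.753 -0.666 -1.242
vertex -2.695 -2.205 -1.779
endloop
endfacet
facet normal 0.367 -0.757 -0.542
outer loop
vertex -1.347 -1.506 -1.843
vertex -0.858 -2.315 -0.382
vertex -2.695 -2.205 -1.779
endloop
endfacet
facet normal -0.281 0.465 -0.840
outer loop
vertex -2.695 -2.205 -1.779
vertex -1.753 -0.666 -1.242
vertex -1.347 -1.506 -1.843
endloop
endfacet
facet normal 0.887 0.460 -0.042
outer loop
vertex -1.347 -1.506 -1.843
vertex -1.265 -1.475 0.219
vertex -0.858 -2.315 -0.382
endloop
endfacet
facet normal 0.887 0.459 -0.042
outer loop
vertex -1.753 -0.666 -1.242
vertex -1.265 -1.475 0.219
vertex -1.347 -1.506 -1.843
endloop
endfacet
facet normal 0.318 -0.417 -0.851
outer loop
vertex -2.828 0.135 1.56
vertex -3.341 -0.213 1.539
vertex -3.334 0.345 1.268
endloop
endfacet
facet normal 0.389 0.921 -0.012
outer loop
vertex -2.828 0.135 1.56
vertex -3.334 0.345 1.268
vertex -3.999 0.653 3.301
endloop
endfacet
facet normal 0.317 -0.418 -0.852
outer loop
vertex -3.334 0.345 1.268
vertex -3.341 -0.213 1.539
vertex -3.847 -0.003 1.248
endloop
endfacet
facet normal -0.529 0.796 -0.294
outer loop
vertex -3.334 0.345 1.268
vertex -3.847 -0.003 1.248
vertex -3.999 0.653 3.301
endloop
endfacet
facet normal 0.317 -0.418 -0.852
outer loop
vertex -3.847 -0.003 1.248
vertex -3.341 -0.213 1.539
vertex -3.854 -0.561 1.519
endloop
endfacet
facet normal -0.998 -0.020 -0.067
outer loop
vertex -3.847 -0.003 1.248
vertex -3.854 -0.561 1.519
vertex -3.999 0.653 3.301
endloop
endfacet
facet normal 0.317 -0.419 -0.851
outer loop
vertex -3.854 -0.561 1.519
vertex -3.341 -0.213 1.539
vertex -3.349 -0.77 1.81
endloop
endfacet
facet normal -0.548 -0.711 0.440
outer loop
vertex -3.854 -0.561 1.519
vertex -3.349 -0.77 1.81
vertex -3.999 0.653 3.301
endloop
endfacet
facet normal 0.318 -0.418 -0.851
outer loop
vertex -3.349 -0.77 1.81
vertex -3.341 -0.213 1.539
vertex -2.836 -0.423 1.831
endloop
endfacet
facet normal 0.368 -0.587 0.721
outer loop
vertex -3.349 -0.77 1.81
vertex -2.836 -0.423 1.831
vertex -3.999 0.653 3.301
endloop
endfacet
facet normal 0.318 -0.418 -0.851
outer loop
vertex -2.836 -0.423 1.831
vertex -3.341 -0.213 1.539
vertex -2.828 0.135 1.56
endloop
endfacet
facet normal 0.838 0.229 0.496
outer loop
vertex -2.836 -0.423 1.831
vertex -2.828 0.135 1.56
vertex -3.999 0.653 3.301
endloop
endfacet

endsolid


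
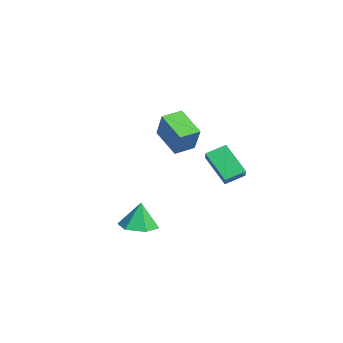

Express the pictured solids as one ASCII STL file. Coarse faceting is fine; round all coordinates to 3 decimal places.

solid 
facet normal -0.504 -0.063 -0.862
outer loop
vertex -4.866 1.09 -0.037
vertex -5.271 2.208 0.118
vertex -3.371 1.759 -0.96
endloop
endfacet
facet normal 0.338 -0.932 -0.129
outer loop
vertex -2.469 1.872 0.582
vertex -4.866 1.09 -0.037
vertex -3.371 1.759 -0.96
endloop
endfacet
facet normal -0.504 -0.063 -0.862
outer loop
vertex -3.371 1.759 -0.96
vertex -5.271 2.208 0.118
vertex -3.776 2.878 -0.805
endloop
endfacet
facet normal 0.795 0.356 -0.491
outer loop
vertex -3.776 2.878 -0.805
vertex -2.469 1.872 0.582
vertex -3.371 1.759 -0.96
endloop
endfacet
facet normal -0.795 -0.356 0.491
outer loop
vertex -4.866 1.09 -0.037
vertex -4.369 2.321 1.66
vertex -5.271 2.208 0.118
endloop
endfacet
facet normal 0.338 -0.932 -0.130
outer loop
vertex -3.964 1.202 1.505
vertex -4.866 1.09 -0.037
vertex -2.469 1.872 0.582
endloop
endfacet
facet normal -0.795 -0.356 0.491
outer loop
vertex -3.964 1.202 1.505
vertex -4.369 2.321 1.66
vertex -4.866 1.09 -0.037
endloop
endfacet
facet normal -0.338 0.932 0.129
outer loop
vertex -5.271 2.208 0.118
vertex -4.369 2.321 1.66
vertex -3.776 2.878 -0.805
endloop
endfacet
facet normal 0.795 0.356 -0.491
outer loop
vertex -2.874 2.99 0.737
vertex -2.469 1.872 0.582
vertex -3.776 2.878 -0.805
endloop
endfacet
facet normal -0.337 0.932 0.130
outer loop
vertex -3.776 2.878 -0.805
vertex -4.369 2.321 1.66
vertex -2.874 2.99 0.737
endloop
endfacet
facet normal 0.504 0.063 0.862
outer loop
vertex -2.874 2.99 0.737
vertex -3.964 1.202 1.505
vertex -2.469 1.872 0.582
endloop
endfacet
facet normal 0.504 0.063 0.862
outer loop
vertex -4.369 2.321 1.66
vertex -3.964 1.202 1.505
vertex -2.874 2.99 0.737
endloop
endfacet
facet normal -0.636 -0.369 0.677
outer loop
vertex -1.037 3.919 0.498
vertex -1.859 4.088 -0.182
vertex -0.888 2.838 0.049
endloop
endfacet
facet normal 0.761 -0.157 0.630
outer loop
vertex 0.379 3.572 -1.298
vertex -1.037 3.919 0.498
vertex -0.888 2.838 0.049
endloop
endfacet
facet normal -0.636 -0.369 0.677
outer loop
vertex -0.888 2.838 0.049
vertex -1.859 4.088 -0.182
vertex -1.71 3.007 -0.631
endloop
endfacet
facet normal 0.126 -0.916 -0.380
outer loop
vertex -1.71 3.007 -0.631
vertex 0.379 3.572 -1.298
vertex -0.888 2.838 0.049
endloop
endfacet
facet normal -0.126 0.916 0.380
outer loop
vertex -1.037 3.919 0.498
vertex -0.592 4.822 -1.529
vertex -1.859 4.088 -0.182
endloop
endfacet
facet normal 0.761 -0.157 0.630
outer loop
vertex 0.23 4.653 -0.849
vertex -1.037 3.919 0.498
vertex 0.379 3.572 -1.298
endloop
endfacet
facet normal -0.126 0.916 0.380
outer loop
vertex 0.23 4.653 -0.849
vertex -0.592 4.822 -1.529
vertex -1.037 3.919 0.498
endloop
endfacet
facet normal -0.761 0.157 -0.630
outer loop
vertex -1.859 4.088 -0.182
vertex -0.592 4.822 -1.529
vertex -1.71 3.007 -0.631
endloop
endfacet
facet normal 0.126 -0.916 -0.380
outer loop
vertex -0.443 3.741 -1.978
vertex 0.379 3.572 -1.298
vertex -1.71 3.007 -0.631
endloop
endfacet
facet normal -0.761 0.157 -0.630
outer loop
vertex -1.71 3.007 -0.631
vertex -0.592 4.822 -1.529
vertex -0.443 3.741 -1.978
endloop
endfacet
facet normal 0.636 0.369 -0.677
outer loop
vertex -0.443 3.741 -1.978
vertex 0.23 4.653 -0.849
vertex 0.379 3.572 -1.298
endloop
endfacet
facet normal 0.636 0.369 -0.677
outer loop
vertex -0.592 4.822 -1.529
vertex 0.23 4.653 -0.849
vertex -0.443 3.741 -1.978
endloop
endfacet
facet normal 0.098 -0.112 -0.989
outer loop
vertex 3.101 -0.893 -3.131
vertex 2.104 -1.095 -3.207
vertex 2.436 -0.134 -3.283
endloop
endfacet
facet normal 0.600 0.626 0.499
outer loop
vertex 3.101 -0.893 -3.131
vertex 2.436 -0.134 -3.283
vertex 1.956 -0.925 -1.713
endloop
endfacet
facet normal 0.097 -0.112 -0.989
outer loop
vertex 2.436 -0.134 -3.283
vertex 2.104 -1.095 -3.207
vertex 1.44 -0.336 -3.358
endloop
endfacet
facet normal -0.211 0.897 0.388
outer loop
vertex 2.436 -0.134 -3.283
vertex 1.44 -0.336 -3.358
vertex 1.956 -0.925 -1.713
endloop
endfacet
facet normal 0.097 -0.112 -0.989
outer loop
vertex 1.44 -0.336 -3.358
vertex 2.104 -1.095 -3.207
vertex 1.107 -1.297 -3.282
endloop
endfacet
facet normal -0.861 0.329 0.388
outer loop
vertex 1.44 -0.336 -3.358
vertex 1.107 -1.297 -3.282
vertex 1.956 -0.925 -1.713
endloop
endfacet
facet normal 0.097 -0.113 -0.989
outer loop
vertex 1.107 -1.297 -3.282
vertex 2.104 -1.095 -3.207
vertex 1.771 -2.056 -3.13
endloop
endfacet
facet normal -0.699 -0.512 0.500
outer loop
vertex 1.107 -1.297 -3.282
vertex 1.771 -2.056 -3.13
vertex 1.956 -0.925 -1.713
endloop
endfacet
facet normal 0.097 -0.113 -0.989
outer loop
vertex 1.771 -2.056 -3.13
vertex 2.104 -1.095 -3.207
vertex 2.768 -1.854 -3.055
endloop
endfacet
facet normal 0.113 -0.784 0.611
outer loop
vertex 1.771 -2.056 -3.13
vertex 2.768 -1.854 -3.055
vertex 1.956 -0.925 -1.713
endloop
endfacet
facet normal 0.098 -0.112 -0.989
outer loop
vertex 2.768 -1.854 -3.055
vertex 2.104 -1.095 -3.207
vertex 3.101 -0.893 -3.131
endloop
endfacet
facet normal 0.762 -0.216 0.610
outer loop
vertex 2.768 -1.854 -3.055
vertex 3.101 -0.893 -3.131
vertex 1.956 -0.925 -1.713
endloop
endfacet

endsolid


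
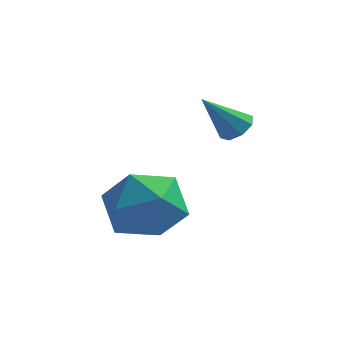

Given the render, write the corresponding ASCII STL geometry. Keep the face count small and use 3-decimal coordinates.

solid 
facet normal 0.324 -0.083 0.942
outer loop
vertex 2.825 -1.477 1.887
vertex 1.797 -2.103 2.186
vertex 2.801 -2.713 1.787
endloop
endfacet
facet normal 0.872 -0.056 0.486
outer loop
vertex 2.825 -1.477 1.887
vertex 2.801 -2.713 1.787
vertex 3.338 -2.029 0.902
endloop
endfacet
facet normal 0.824 0.554 0.119
outer loop
vertex 2.825 -1.477 1.887
vertex 3.338 -2.029 0.902
vertex 2.666 -0.997 0.754
endloop
endfacet
facet normal 0.247 0.904 0.348
outer loop
vertex 2.825 -1.477 1.887
vertex 2.666 -0.997 0.754
vertex 1.714 -1.043 1.548
endloop
endfacet
facet normal -0.062 0.511 0.857
outer loop
vertex 2.825 -1.477 1.887
vertex 1.714 -1.043 1.548
vertex 1.797 -2.103 2.186
endloop
endfacet
facet normal 0.802 -0.597 0.025
outer loop
vertex 3.338 -2.029 0.902
vertex 2.801 -2.713 1.787
vertex 2.626 -2.997 0.592
endloop
endfacet
facet normal -0.085 -0.639 0.764
outer loop
vertex 2.801 -2.713 1.787
vertex 1.797 -2.103 2.186
vertex 1.674 -3.043 1.386
endloop
endfacet
facet normal -0.710 0.322 0.627
outer loop
vertex 1.797 -2.103 2.186
vertex 1.714 -1.043 1.548
vertex 1.002 -2.011 1.238
endloop
endfacet
facet normal -0.210 0.958 -0.197
outer loop
vertex 1.714 -1.043 1.548
vertex 2.666 -0.997 0.754
vertex 1.539 -1.327 0.353
endloop
endfacet
facet normal 0.724 0.390 -0.569
outer loop
vertex 2.666 -0.997 0.754
vertex 3.338 -2.029 0.902
vertex 2.543 -1.937 -0.046
endloop
endfacet
facet normal -0.247 -0.904 -0.348
outer loop
vertex 1.515 -2.563 0.253
vertex 2.626 -2.997 0.592
vertex 1.674 -3.043 1.386
endloop
endfacet
facet normal -0.824 -0.554 -0.119
outer loop
vertex 1.515 -2.563 0.253
vertex 1.674 -3.043 1.386
vertex 1.002 -2.011 1.238
endloop
endfacet
facet normal -0.872 0.056 -0.486
outer loop
vertex 1.515 -2.563 0.253
vertex 1.002 -2.011 1.238
vertex 1.539 -1.327 0.353
endloop
endfacet
facet normal -0.324 0.083 -0.942
outer loop
vertex 1.515 -2.563 0.253
vertex 1.539 -1.327 0.353
vertex 2.543 -1.937 -0.046
endloop
endfacet
facet normal 0.062 -0.511 -0.857
outer loop
vertex 1.515 -2.563 0.253
vertex 2.543 -1.937 -0.046
vertex 2.626 -2.997 0.592
endloop
endfacet
facet normal 0.210 -0.958 0.197
outer loop
vertex 1.674 -3.043 1.386
vertex 2.626 -2.997 0.592
vertex 2.801 -2.713 1.787
endloop
endfacet
facet normal -0.724 -0.390 0.569
outer loop
vertex 1.002 -2.011 1.238
vertex 1.674 -3.043 1.386
vertex 1.797 -2.103 2.186
endloop
endfacet
facet normal -0.802 0.597 -0.025
outer loop
vertex 1.539 -1.327 0.353
vertex 1.002 -2.011 1.238
vertex 1.714 -1.043 1.548
endloop
endfacet
facet normal 0.085 0.639 -0.764
outer loop
vertex 2.543 -1.937 -0.046
vertex 1.539 -1.327 0.353
vertex 2.666 -0.997 0.754
endloop
endfacet
facet normal 0.710 -0.322 -0.627
outer loop
vertex 2.626 -2.997 0.592
vertex 2.543 -1.937 -0.046
vertex 3.338 -2.029 0.902
endloop
endfacet
facet normal 0.550 0.326 -0.769
outer loop
vertex 4.274 1.016 3.12
vertex 3.888 0.808 2.756
vertex 3.963 1.307 3.021
endloop
endfacet
facet normal 0.234 0.527 0.817
outer loop
vertex 4.274 1.016 3.12
vertex 3.963 1.307 3.021
vertex 3.052 0.312 3.924
endloop
endfacet
facet normal 0.550 0.326 -0.769
outer loop
vertex 3.963 1.307 3.021
vertex 3.888 0.808 2.756
vertex 3.609 1.305 2.767
endloop
endfacet
facet normal -0.363 0.786 0.500
outer loop
vertex 3.963 1.307 3.021
vertex 3.609 1.305 2.767
vertex 3.052 0.312 3.924
endloop
endfacet
facet normal 0.550 0.326 -0.769
outer loop
vertex 3.609 1.305 2.767
vertex 3.888 0.808 2.756
vertex 3.418 1.012 2.506
endloop
endfacet
facet normal -0.852 0.522 0.038
outer loop
vertex 3.609 1.305 2.767
vertex 3.418 1.012 2.506
vertex 3.052 0.312 3.924
endloop
endfacet
facet normal 0.550 0.327 -0.768
outer loop
vertex 3.418 1.012 2.506
vertex 3.888 0.808 2.756
vertex 3.502 0.6 2.391
endloop
endfacet
facet normal -0.948 -0.110 -0.299
outer loop
vertex 3.418 1.012 2.506
vertex 3.502 0.6 2.391
vertex 3.052 0.312 3.924
endloop
endfacet
facet normal 0.551 0.326 -0.768
outer loop
vertex 3.502 0.6 2.391
vertex 3.888 0.808 2.756
vertex 3.812 0.309 2.49
endloop
endfacet
facet normal -0.595 -0.740 -0.314
outer loop
vertex 3.502 0.6 2.391
vertex 3.812 0.309 2.49
vertex 3.052 0.312 3.924
endloop
endfacet
facet normal 0.549 0.327 -0.770
outer loop
vertex 3.812 0.309 2.49
vertex 3.888 0.808 2.756
vertex 4.167 0.311 2.744
endloop
endfacet
facet normal 0.003 -1.000 0.004
outer loop
vertex 3.812 0.309 2.49
vertex 4.167 0.311 2.744
vertex 3.052 0.312 3.924
endloop
endfacet
facet normal 0.549 0.327 -0.769
outer loop
vertex 4.167 0.311 2.744
vertex 3.888 0.808 2.756
vertex 4.358 0.604 3.005
endloop
endfacet
facet normal 0.492 -0.736 0.466
outer loop
vertex 4.167 0.311 2.744
vertex 4.358 0.604 3.005
vertex 3.052 0.312 3.924
endloop
endfacet
facet normal 0.549 0.327 -0.769
outer loop
vertex 4.358 0.604 3.005
vertex 3.888 0.808 2.756
vertex 4.274 1.016 3.12
endloop
endfacet
facet normal 0.588 -0.104 0.802
outer loop
vertex 4.358 0.604 3.005
vertex 4.274 1.016 3.12
vertex 3.052 0.312 3.924
endloop
endfacet

endsolid


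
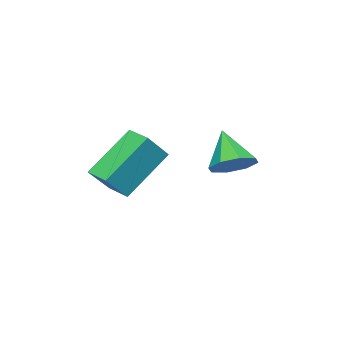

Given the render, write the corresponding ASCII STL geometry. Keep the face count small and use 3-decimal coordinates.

solid 
facet normal 0.405 0.527 -0.747
outer loop
vertex 1.949 2.948 1.512
vertex 1.254 2.982 1.159
vertex 1.632 3.426 1.677
endloop
endfacet
facet normal 0.485 0.020 0.874
outer loop
vertex 1.949 2.948 1.512
vertex 1.632 3.426 1.677
vertex 0.666 2.218 2.241
endloop
endfacet
facet normal 0.405 0.527 -0.747
outer loop
vertex 1.632 3.426 1.677
vertex 1.254 2.982 1.159
vertex 1.093 3.644 1.539
endloop
endfacet
facet normal -0.045 0.452 0.891
outer loop
vertex 1.632 3.426 1.677
vertex 1.093 3.644 1.539
vertex 0.666 2.218 2.241
endloop
endfacet
facet normal 0.407 0.527 -0.746
outer loop
vertex 1.093 3.644 1.539
vertex 1.254 2.982 1.159
vertex 0.649 3.474 1.177
endloop
endfacet
facet normal -0.657 0.482 0.580
outer loop
vertex 1.093 3.644 1.539
vertex 0.649 3.474 1.177
vertex 0.666 2.218 2.241
endloop
endfacet
facet normal 0.406 0.527 -0.747
outer loop
vertex 0.649 3.474 1.177
vertex 1.254 2.982 1.159
vertex 0.559 3.016 0.805
endloop
endfacet
facet normal -0.988 0.093 0.125
outer loop
vertex 0.649 3.474 1.177
vertex 0.559 3.016 0.805
vertex 0.666 2.218 2.241
endloop
endfacet
facet normal 0.406 0.528 -0.746
outer loop
vertex 0.559 3.016 0.805
vertex 1.254 2.982 1.159
vertex 0.877 2.538 0.64
endloop
endfacet
facet normal -0.846 -0.490 -0.210
outer loop
vertex 0.559 3.016 0.805
vertex 0.877 2.538 0.64
vertex 0.666 2.218 2.241
endloop
endfacet
facet normal 0.406 0.527 -0.746
outer loop
vertex 0.877 2.538 0.64
vertex 1.254 2.982 1.159
vertex 1.415 2.32 0.779
endloop
endfacet
facet normal -0.315 -0.922 -0.226
outer loop
vertex 0.877 2.538 0.64
vertex 1.415 2.32 0.779
vertex 0.666 2.218 2.241
endloop
endfacet
facet normal 0.405 0.527 -0.747
outer loop
vertex 1.415 2.32 0.779
vertex 1.254 2.982 1.159
vertex 1.859 2.49 1.14
endloop
endfacet
facet normal 0.295 -0.952 0.085
outer loop
vertex 1.415 2.32 0.779
vertex 1.859 2.49 1.14
vertex 0.666 2.218 2.241
endloop
endfacet
facet normal 0.405 0.527 -0.747
outer loop
vertex 1.859 2.49 1.14
vertex 1.254 2.982 1.159
vertex 1.949 2.948 1.512
endloop
endfacet
facet normal 0.627 -0.562 0.540
outer loop
vertex 1.859 2.49 1.14
vertex 1.949 2.948 1.512
vertex 0.666 2.218 2.241
endloop
endfacet
facet normal -0.680 0.120 -0.723
outer loop
vertex 0.223 -0.66 0.821
vertex 0.466 0.182 0.732
vertex 1.649 -1.223 -0.614
endloop
endfacet
facet normal -0.276 -0.956 0.101
outer loop
vertex 2.554 -1.382 0.348
vertex 0.223 -0.66 0.821
vertex 1.649 -1.223 -0.614
endloop
endfacet
facet normal -0.680 0.120 -0.723
outer loop
vertex 1.649 -1.223 -0.614
vertex 0.466 0.182 0.732
vertex 1.892 -0.381 -0.703
endloop
endfacet
facet normal 0.679 -0.268 -0.683
outer loop
vertex 1.892 -0.381 -0.703
vertex 2.554 -1.382 0.348
vertex 1.649 -1.223 -0.614
endloop
endfacet
facet normal -0.679 0.268 0.683
outer loop
vertex 0.223 -0.66 0.821
vertex 1.371 0.023 1.694
vertex 0.466 0.182 0.732
endloop
endfacet
facet normal -0.276 -0.956 0.101
outer loop
vertex 1.128 -0.819 1.783
vertex 0.223 -0.66 0.821
vertex 2.554 -1.382 0.348
endloop
endfacet
facet normal -0.679 0.268 0.683
outer loop
vertex 1.128 -0.819 1.783
vertex 1.371 0.023 1.694
vertex 0.223 -0.66 0.821
endloop
endfacet
facet normal 0.276 0.956 -0.101
outer loop
vertex 0.466 0.182 0.732
vertex 1.371 0.023 1.694
vertex 1.892 -0.381 -0.703
endloop
endfacet
facet normal 0.679 -0.268 -0.683
outer loop
vertex 2.797 -0.54 0.259
vertex 2.554 -1.382 0.348
vertex 1.892 -0.381 -0.703
endloop
endfacet
facet normal 0.276 0.956 -0.101
outer loop
vertex 1.892 -0.381 -0.703
vertex 1.371 0.023 1.694
vertex 2.797 -0.54 0.259
endloop
endfacet
facet normal 0.680 -0.120 0.723
outer loop
vertex 2.797 -0.54 0.259
vertex 1.128 -0.819 1.783
vertex 2.554 -1.382 0.348
endloop
endfacet
facet normal 0.680 -0.120 0.723
outer loop
vertex 1.371 0.023 1.694
vertex 1.128 -0.819 1.783
vertex 2.797 -0.54 0.259
endloop
endfacet

endsolid


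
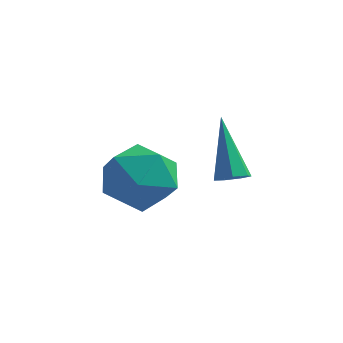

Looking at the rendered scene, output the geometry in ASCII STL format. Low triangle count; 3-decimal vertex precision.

solid 
facet normal -0.630 0.761 0.156
outer loop
vertex -3.886 -0.128 -0.666
vertex -4.688 -0.879 -0.241
vertex -3.906 -0.381 0.484
endloop
endfacet
facet normal 0.049 0.975 0.215
outer loop
vertex -3.886 -0.128 -0.666
vertex -3.906 -0.381 0.484
vertex -2.878 -0.307 -0.085
endloop
endfacet
facet normal 0.379 0.833 -0.402
outer loop
vertex -3.886 -0.128 -0.666
vertex -2.878 -0.307 -0.085
vertex -3.025 -0.759 -1.162
endloop
endfacet
facet normal -0.095 0.532 -0.842
outer loop
vertex -3.886 -0.128 -0.666
vertex -3.025 -0.759 -1.162
vertex -4.144 -1.113 -1.259
endloop
endfacet
facet normal -0.719 0.487 -0.496
outer loop
vertex -3.886 -0.128 -0.666
vertex -4.144 -1.113 -1.259
vertex -4.688 -0.879 -0.241
endloop
endfacet
facet normal 0.359 0.587 0.725
outer loop
vertex -2.878 -0.307 -0.085
vertex -3.906 -0.381 0.484
vertex -3.056 -1.167 0.699
endloop
endfacet
facet normal -0.738 0.239 0.631
outer loop
vertex -3.906 -0.381 0.484
vertex -4.688 -0.879 -0.241
vertex -4.175 -1.521 0.602
endloop
endfacet
facet normal -0.882 -0.204 -0.424
outer loop
vertex -4.688 -0.879 -0.241
vertex -4.144 -1.113 -1.259
vertex -4.322 -1.973 -0.475
endloop
endfacet
facet normal 0.127 -0.132 -0.983
outer loop
vertex -4.144 -1.113 -1.259
vertex -3.025 -0.759 -1.162
vertex -3.294 -1.899 -1.044
endloop
endfacet
facet normal 0.894 0.357 -0.272
outer loop
vertex -3.025 -0.759 -1.162
vertex -2.878 -0.307 -0.085
vertex -2.512 -1.401 -0.319
endloop
endfacet
facet normal 0.095 -0.532 0.842
outer loop
vertex -3.314 -2.152 0.106
vertex -3.056 -1.167 0.699
vertex -4.175 -1.521 0.602
endloop
endfacet
facet normal -0.379 -0.833 0.402
outer loop
vertex -3.314 -2.152 0.106
vertex -4.175 -1.521 0.602
vertex -4.322 -1.973 -0.475
endloop
endfacet
facet normal -0.049 -0.975 -0.215
outer loop
vertex -3.314 -2.152 0.106
vertex -4.322 -1.973 -0.475
vertex -3.294 -1.899 -1.044
endloop
endfacet
facet normal 0.630 -0.761 -0.156
outer loop
vertex -3.314 -2.152 0.106
vertex -3.294 -1.899 -1.044
vertex -2.512 -1.401 -0.319
endloop
endfacet
facet normal 0.719 -0.487 0.496
outer loop
vertex -3.314 -2.152 0.106
vertex -2.512 -1.401 -0.319
vertex -3.056 -1.167 0.699
endloop
endfacet
facet normal -0.127 0.132 0.983
outer loop
vertex -4.175 -1.521 0.602
vertex -3.056 -1.167 0.699
vertex -3.906 -0.381 0.484
endloop
endfacet
facet normal -0.894 -0.357 0.272
outer loop
vertex -4.322 -1.973 -0.475
vertex -4.175 -1.521 0.602
vertex -4.688 -0.879 -0.241
endloop
endfacet
facet normal -0.359 -0.587 -0.725
outer loop
vertex -3.294 -1.899 -1.044
vertex -4.322 -1.973 -0.475
vertex -4.144 -1.113 -1.259
endloop
endfacet
facet normal 0.738 -0.239 -0.631
outer loop
vertex -2.512 -1.401 -0.319
vertex -3.294 -1.899 -1.044
vertex -3.025 -0.759 -1.162
endloop
endfacet
facet normal 0.882 0.204 0.424
outer loop
vertex -3.056 -1.167 0.699
vertex -2.512 -1.401 -0.319
vertex -2.878 -0.307 -0.085
endloop
endfacet
facet normal 0.310 -0.529 -0.790
outer loop
vertex -1.304 1.025 -1.088
vertex -1.747 1.136 -1.336
vertex -1.299 1.401 -1.338
endloop
endfacet
facet normal 0.860 0.274 0.429
outer loop
vertex -1.304 1.025 -1.088
vertex -1.299 1.401 -1.338
vertex -2.393 2.244 0.316
endloop
endfacet
facet normal 0.309 -0.529 -0.790
outer loop
vertex -1.299 1.401 -1.338
vertex -1.747 1.136 -1.336
vertex -1.632 1.577 -1.586
endloop
endfacet
facet normal 0.518 0.851 -0.091
outer loop
vertex -1.299 1.401 -1.338
vertex -1.632 1.577 -1.586
vertex -2.393 2.244 0.316
endloop
endfacet
facet normal 0.308 -0.529 -0.791
outer loop
vertex -1.632 1.577 -1.586
vertex -1.747 1.136 -1.336
vertex -2.052 1.422 -1.646
endloop
endfacet
facet normal -0.263 0.873 -0.411
outer loop
vertex -1.632 1.577 -1.586
vertex -2.052 1.422 -1.646
vertex -2.393 2.244 0.316
endloop
endfacet
facet normal 0.307 -0.530 -0.791
outer loop
vertex -2.052 1.422 -1.646
vertex -1.747 1.136 -1.336
vertex -2.242 1.052 -1.472
endloop
endfacet
facet normal -0.900 0.324 -0.292
outer loop
vertex -2.052 1.422 -1.646
vertex -2.242 1.052 -1.472
vertex -2.393 2.244 0.316
endloop
endfacet
facet normal 0.307 -0.531 -0.790
outer loop
vertex -2.242 1.052 -1.472
vertex -1.747 1.136 -1.336
vertex -2.06 0.745 -1.195
endloop
endfacet
facet normal -0.908 -0.379 0.176
outer loop
vertex -2.242 1.052 -1.472
vertex -2.06 0.745 -1.195
vertex -2.393 2.244 0.316
endloop
endfacet
facet normal 0.308 -0.531 -0.789
outer loop
vertex -2.06 0.745 -1.195
vertex -1.747 1.136 -1.336
vertex -1.642 0.733 -1.024
endloop
endfacet
facet normal -0.284 -0.711 0.643
outer loop
vertex -2.06 0.745 -1.195
vertex -1.642 0.733 -1.024
vertex -2.393 2.244 0.316
endloop
endfacet
facet normal 0.309 -0.531 -0.789
outer loop
vertex -1.642 0.733 -1.024
vertex -1.747 1.136 -1.336
vertex -1.304 1.025 -1.088
endloop
endfacet
facet normal 0.505 -0.419 0.755
outer loop
vertex -1.642 0.733 -1.024
vertex -1.304 1.025 -1.088
vertex -2.393 2.244 0.316
endloop
endfacet

endsolid


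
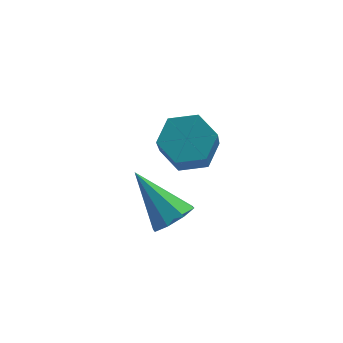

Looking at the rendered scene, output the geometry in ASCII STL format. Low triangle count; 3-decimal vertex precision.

solid 
facet normal 0.617 -0.391 -0.683
outer loop
vertex 2.492 -4.18 1.064
vertex 2.144 -3.779 0.52
vertex 2.734 -3.657 0.983
endloop
endfacet
facet normal 0.425 -0.057 0.903
outer loop
vertex 2.492 -4.18 1.064
vertex 2.734 -3.657 0.983
vertex 0.916 -3.001 1.88
endloop
endfacet
facet normal 0.617 -0.391 -0.683
outer loop
vertex 2.734 -3.657 0.983
vertex 2.144 -3.779 0.52
vertex 2.63 -3.206 0.631
endloop
endfacet
facet normal 0.518 0.597 0.612
outer loop
vertex 2.734 -3.657 0.983
vertex 2.63 -3.206 0.631
vertex 0.916 -3.001 1.88
endloop
endfacet
facet normal 0.617 -0.390 -0.684
outer loop
vertex 2.63 -3.206 0.631
vertex 2.144 -3.779 0.52
vertex 2.241 -3.09 0.214
endloop
endfacet
facet normal 0.188 0.977 0.097
outer loop
vertex 2.63 -3.206 0.631
vertex 2.241 -3.09 0.214
vertex 0.916 -3.001 1.88
endloop
endfacet
facet normal 0.617 -0.390 -0.683
outer loop
vertex 2.241 -3.09 0.214
vertex 2.144 -3.779 0.52
vertex 1.795 -3.378 -0.024
endloop
endfacet
facet normal -0.373 0.862 -0.343
outer loop
vertex 2.241 -3.09 0.214
vertex 1.795 -3.378 -0.024
vertex 0.916 -3.001 1.88
endloop
endfacet
facet normal 0.616 -0.391 -0.684
outer loop
vertex 1.795 -3.378 -0.024
vertex 2.144 -3.779 0.52
vertex 1.553 -3.901 0.057
endloop
endfacet
facet normal -0.836 0.317 -0.449
outer loop
vertex 1.795 -3.378 -0.024
vertex 1.553 -3.901 0.057
vertex 0.916 -3.001 1.88
endloop
endfacet
facet normal 0.616 -0.391 -0.683
outer loop
vertex 1.553 -3.901 0.057
vertex 2.144 -3.779 0.52
vertex 1.657 -4.352 0.409
endloop
endfacet
facet normal -0.928 -0.337 -0.158
outer loop
vertex 1.553 -3.901 0.057
vertex 1.657 -4.352 0.409
vertex 0.916 -3.001 1.88
endloop
endfacet
facet normal 0.616 -0.391 -0.684
outer loop
vertex 1.657 -4.352 0.409
vertex 2.144 -3.779 0.52
vertex 2.046 -4.468 0.826
endloop
endfacet
facet normal -0.598 -0.717 0.358
outer loop
vertex 1.657 -4.352 0.409
vertex 2.046 -4.468 0.826
vertex 0.916 -3.001 1.88
endloop
endfacet
facet normal 0.617 -0.391 -0.683
outer loop
vertex 2.046 -4.468 0.826
vertex 2.144 -3.779 0.52
vertex 2.492 -4.18 1.064
endloop
endfacet
facet normal -0.037 -0.602 0.798
outer loop
vertex 2.046 -4.468 0.826
vertex 2.492 -4.18 1.064
vertex 0.916 -3.001 1.88
endloop
endfacet
facet normal -0.023 0.636 -0.772
outer loop
vertex 3.075 -2.997 2.351
vertex 2.477 -2.508 2.772
vertex 3.334 -2.344 2.881
endloop
endfacet
facet normal 0.955 -0.213 -0.204
outer loop
vertex 3.075 -2.997 2.351
vertex 3.334 -2.344 2.881
vertex 3.121 -4.262 3.887
endloop
endfacet
facet normal 0.955 -0.214 -0.205
outer loop
vertex 3.121 -4.262 3.887
vertex 3.334 -2.344 2.881
vertex 3.381 -3.609 4.416
endloop
endfacet
facet normal 0.023 -0.635 0.772
outer loop
vertex 3.121 -4.262 3.887
vertex 3.381 -3.609 4.416
vertex 2.523 -3.772 4.308
endloop
endfacet
facet normal -0.023 0.636 -0.772
outer loop
vertex 3.334 -2.344 2.881
vertex 2.477 -2.508 2.772
vertex 2.737 -1.855 3.302
endloop
endfacet
facet normal 0.734 0.535 0.419
outer loop
vertex 3.334 -2.344 2.881
vertex 2.737 -1.855 3.302
vertex 3.381 -3.609 4.416
endloop
endfacet
facet normal 0.734 0.535 0.418
outer loop
vertex 3.381 -3.609 4.416
vertex 2.737 -1.855 3.302
vertex 2.783 -3.119 4.838
endloop
endfacet
facet normal 0.024 -0.636 0.772
outer loop
vertex 3.381 -3.609 4.416
vertex 2.783 -3.119 4.838
vertex 2.523 -3.772 4.308
endloop
endfacet
facet normal -0.023 0.635 -0.772
outer loop
vertex 2.737 -1.855 3.302
vertex 2.477 -2.508 2.772
vertex 1.879 -2.018 3.193
endloop
endfacet
facet normal -0.222 0.750 0.624
outer loop
vertex 2.737 -1.855 3.302
vertex 1.879 -2.018 3.193
vertex 2.783 -3.119 4.838
endloop
endfacet
facet normal -0.222 0.749 0.624
outer loop
vertex 2.783 -3.119 4.838
vertex 1.879 -2.018 3.193
vertex 1.925 -3.283 4.729
endloop
endfacet
facet normal 0.023 -0.636 0.772
outer loop
vertex 2.783 -3.119 4.838
vertex 1.925 -3.283 4.729
vertex 2.523 -3.772 4.308
endloop
endfacet
facet normal -0.023 0.635 -0.772
outer loop
vertex 1.879 -2.018 3.193
vertex 2.477 -2.508 2.772
vertex 1.619 -2.671 2.664
endloop
endfacet
facet normal -0.955 0.214 0.205
outer loop
vertex 1.879 -2.018 3.193
vertex 1.619 -2.671 2.664
vertex 1.925 -3.283 4.729
endloop
endfacet
facet normal -0.955 0.213 0.205
outer loop
vertex 1.925 -3.283 4.729
vertex 1.619 -2.671 2.664
vertex 1.666 -3.936 4.199
endloop
endfacet
facet normal 0.023 -0.636 0.772
outer loop
vertex 1.925 -3.283 4.729
vertex 1.666 -3.936 4.199
vertex 2.523 -3.772 4.308
endloop
endfacet
facet normal -0.024 0.636 -0.772
outer loop
vertex 1.619 -2.671 2.664
vertex 2.477 -2.508 2.772
vertex 2.217 -3.161 2.242
endloop
endfacet
facet normal -0.734 -0.535 -0.419
outer loop
vertex 1.619 -2.671 2.664
vertex 2.217 -3.161 2.242
vertex 1.666 -3.936 4.199
endloop
endfacet
facet normal -0.734 -0.535 -0.419
outer loop
vertex 1.666 -3.936 4.199
vertex 2.217 -3.161 2.242
vertex 2.263 -4.425 3.778
endloop
endfacet
facet normal 0.023 -0.636 0.772
outer loop
vertex 1.666 -3.936 4.199
vertex 2.263 -4.425 3.778
vertex 2.523 -3.772 4.308
endloop
endfacet
facet normal -0.023 0.636 -0.772
outer loop
vertex 2.217 -3.161 2.242
vertex 2.477 -2.508 2.772
vertex 3.075 -2.997 2.351
endloop
endfacet
facet normal 0.222 -0.750 -0.623
outer loop
vertex 2.217 -3.161 2.242
vertex 3.075 -2.997 2.351
vertex 2.263 -4.425 3.778
endloop
endfacet
facet normal 0.222 -0.749 -0.624
outer loop
vertex 2.263 -4.425 3.778
vertex 3.075 -2.997 2.351
vertex 3.121 -4.262 3.887
endloop
endfacet
facet normal 0.023 -0.635 0.772
outer loop
vertex 2.263 -4.425 3.778
vertex 3.121 -4.262 3.887
vertex 2.523 -3.772 4.308
endloop
endfacet

endsolid
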